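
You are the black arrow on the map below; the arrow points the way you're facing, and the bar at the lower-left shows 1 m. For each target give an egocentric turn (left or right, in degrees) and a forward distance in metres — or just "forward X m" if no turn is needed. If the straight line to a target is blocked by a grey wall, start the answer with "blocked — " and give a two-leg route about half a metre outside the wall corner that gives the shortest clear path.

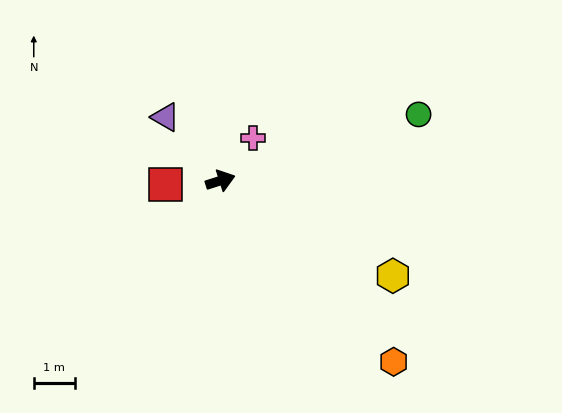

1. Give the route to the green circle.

forward 5.1 m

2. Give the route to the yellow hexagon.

turn right 47°, forward 4.8 m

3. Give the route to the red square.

turn left 166°, forward 1.3 m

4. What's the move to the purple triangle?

turn left 113°, forward 2.0 m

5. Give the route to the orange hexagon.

turn right 64°, forward 6.1 m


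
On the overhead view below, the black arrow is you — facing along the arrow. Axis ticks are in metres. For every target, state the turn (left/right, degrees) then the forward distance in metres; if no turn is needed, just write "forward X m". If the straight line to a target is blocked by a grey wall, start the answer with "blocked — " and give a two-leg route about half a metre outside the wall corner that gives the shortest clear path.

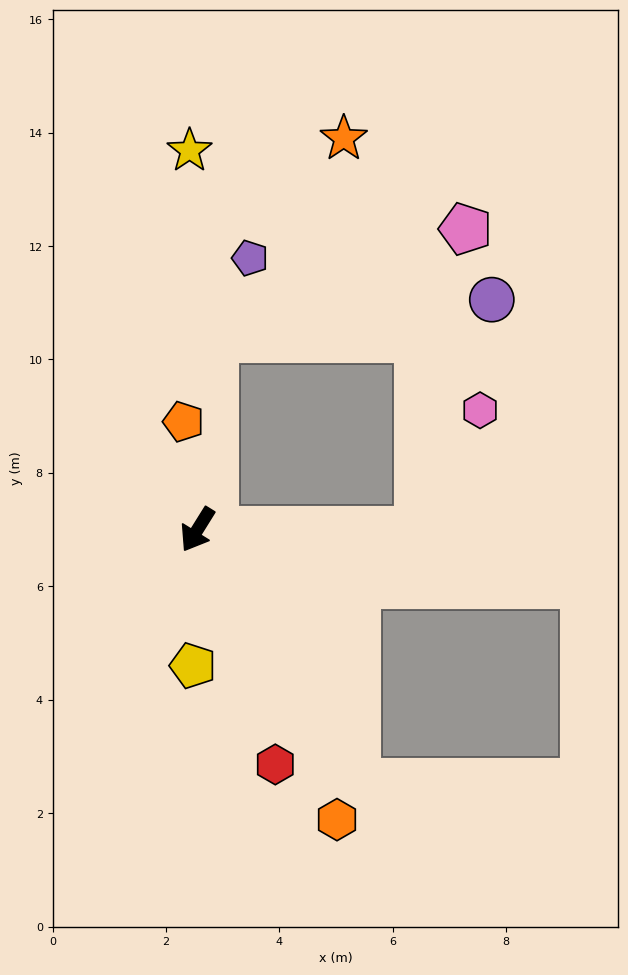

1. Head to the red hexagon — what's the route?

turn left 50°, forward 4.4 m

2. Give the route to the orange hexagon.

turn left 58°, forward 5.7 m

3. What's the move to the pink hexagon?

blocked — turn left 122°, forward 3.9 m, then turn left 63°, forward 2.4 m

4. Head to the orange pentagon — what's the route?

turn right 141°, forward 1.9 m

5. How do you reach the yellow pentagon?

turn left 30°, forward 2.4 m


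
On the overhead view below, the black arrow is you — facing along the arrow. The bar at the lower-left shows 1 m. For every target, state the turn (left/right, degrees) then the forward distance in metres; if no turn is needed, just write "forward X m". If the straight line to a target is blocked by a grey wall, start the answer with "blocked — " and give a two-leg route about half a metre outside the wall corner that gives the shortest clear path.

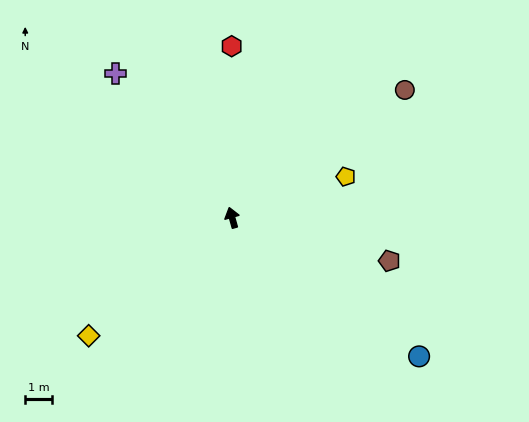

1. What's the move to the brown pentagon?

turn right 121°, forward 6.0 m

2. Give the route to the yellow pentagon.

turn right 86°, forward 4.5 m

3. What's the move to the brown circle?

turn right 69°, forward 8.0 m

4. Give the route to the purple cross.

turn left 23°, forward 6.9 m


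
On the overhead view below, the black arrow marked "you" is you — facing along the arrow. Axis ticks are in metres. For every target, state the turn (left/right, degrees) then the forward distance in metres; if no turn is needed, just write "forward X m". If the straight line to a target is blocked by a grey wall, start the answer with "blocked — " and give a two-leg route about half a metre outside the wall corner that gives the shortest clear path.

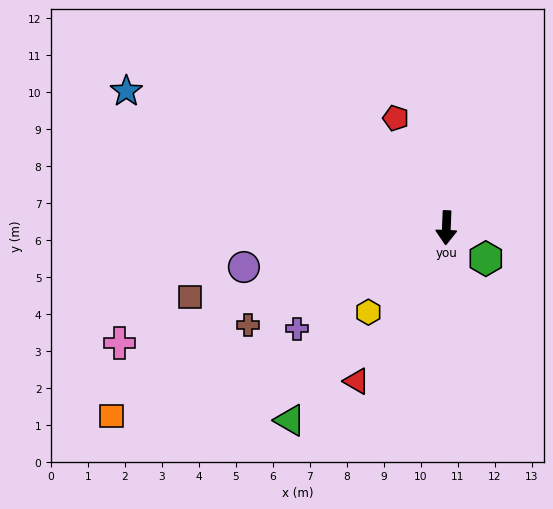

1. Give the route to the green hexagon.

turn left 54°, forward 1.4 m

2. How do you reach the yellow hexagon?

turn right 40°, forward 3.1 m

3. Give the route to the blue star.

turn right 111°, forward 9.4 m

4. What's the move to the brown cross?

turn right 62°, forward 6.0 m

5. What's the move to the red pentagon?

turn right 153°, forward 3.3 m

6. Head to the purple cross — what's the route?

turn right 54°, forward 4.9 m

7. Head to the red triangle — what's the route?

turn right 28°, forward 4.8 m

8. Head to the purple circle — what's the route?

turn right 77°, forward 5.6 m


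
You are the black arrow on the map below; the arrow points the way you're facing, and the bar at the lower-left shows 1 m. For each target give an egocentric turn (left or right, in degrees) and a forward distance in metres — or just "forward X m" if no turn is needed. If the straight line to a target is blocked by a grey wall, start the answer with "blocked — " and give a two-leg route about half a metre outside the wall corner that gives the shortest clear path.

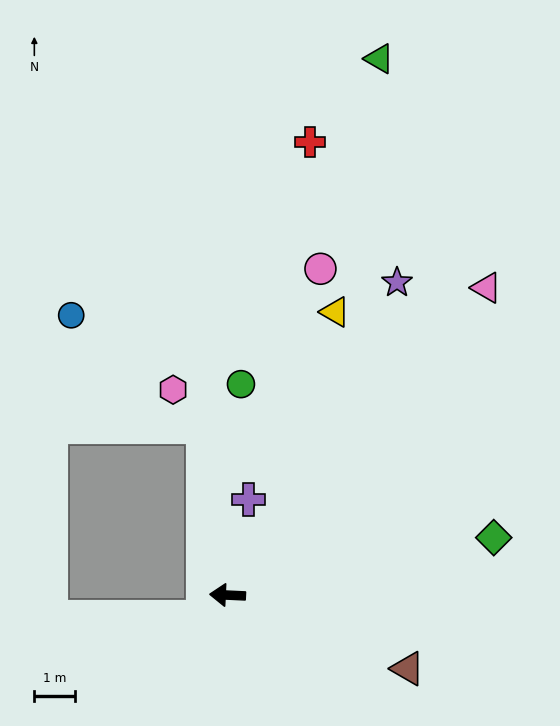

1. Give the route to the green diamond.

turn right 165°, forward 6.6 m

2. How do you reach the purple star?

turn right 116°, forward 8.7 m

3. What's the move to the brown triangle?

turn left 161°, forward 4.7 m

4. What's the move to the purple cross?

turn right 100°, forward 2.4 m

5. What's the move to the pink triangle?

turn right 127°, forward 9.8 m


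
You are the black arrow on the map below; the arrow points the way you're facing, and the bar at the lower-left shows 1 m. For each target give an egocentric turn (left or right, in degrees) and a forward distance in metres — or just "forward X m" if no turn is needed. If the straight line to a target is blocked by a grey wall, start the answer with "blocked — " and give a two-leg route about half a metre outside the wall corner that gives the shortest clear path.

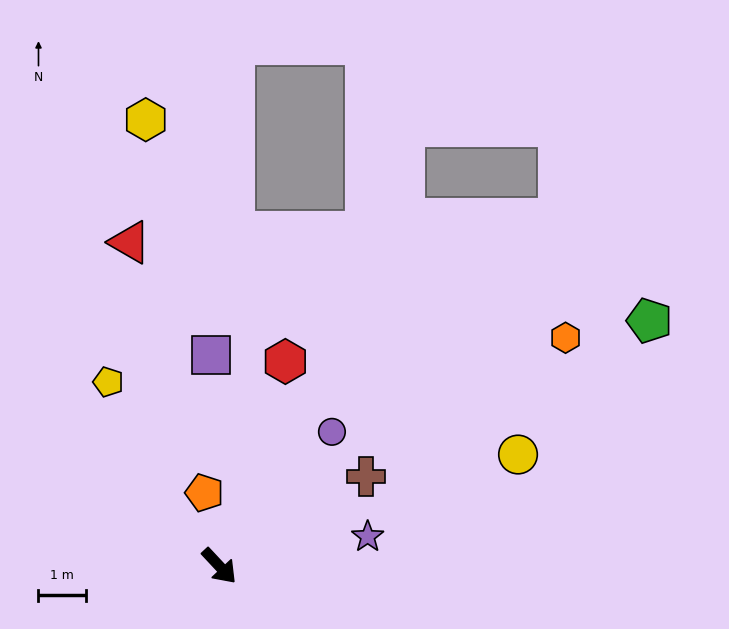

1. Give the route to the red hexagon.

turn left 119°, forward 4.5 m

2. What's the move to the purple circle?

turn left 97°, forward 3.7 m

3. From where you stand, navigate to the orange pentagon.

turn left 148°, forward 1.6 m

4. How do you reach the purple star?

turn left 58°, forward 3.2 m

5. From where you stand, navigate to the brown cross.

turn left 78°, forward 3.6 m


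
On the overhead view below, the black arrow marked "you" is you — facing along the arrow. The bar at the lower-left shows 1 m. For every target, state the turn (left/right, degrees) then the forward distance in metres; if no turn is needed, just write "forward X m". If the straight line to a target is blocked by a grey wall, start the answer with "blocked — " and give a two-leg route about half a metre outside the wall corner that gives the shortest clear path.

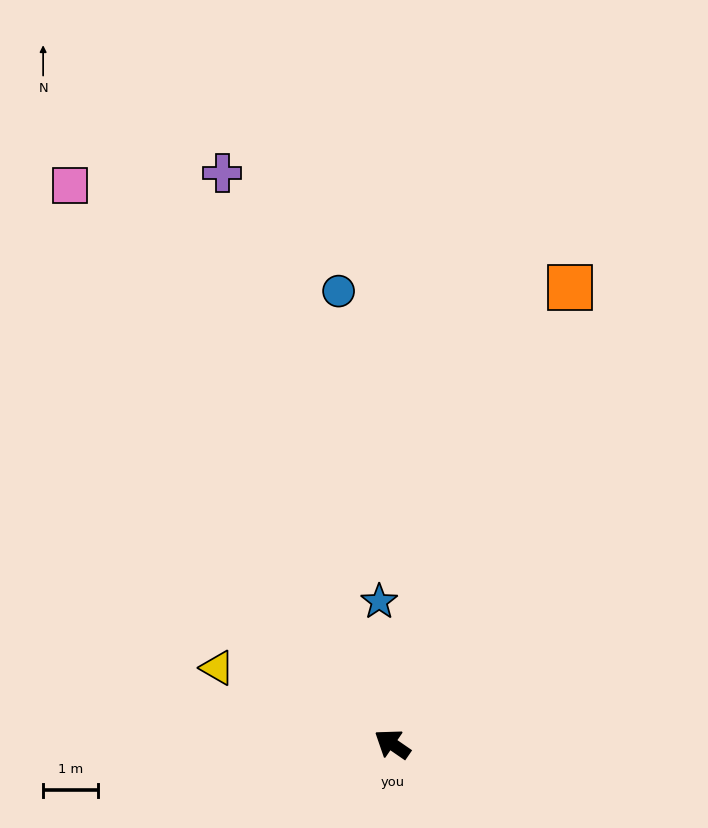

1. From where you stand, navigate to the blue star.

turn right 50°, forward 2.6 m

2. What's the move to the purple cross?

turn right 39°, forward 10.9 m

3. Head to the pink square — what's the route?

turn right 25°, forward 11.8 m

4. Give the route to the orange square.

turn right 77°, forward 9.0 m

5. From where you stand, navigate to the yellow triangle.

turn left 11°, forward 3.5 m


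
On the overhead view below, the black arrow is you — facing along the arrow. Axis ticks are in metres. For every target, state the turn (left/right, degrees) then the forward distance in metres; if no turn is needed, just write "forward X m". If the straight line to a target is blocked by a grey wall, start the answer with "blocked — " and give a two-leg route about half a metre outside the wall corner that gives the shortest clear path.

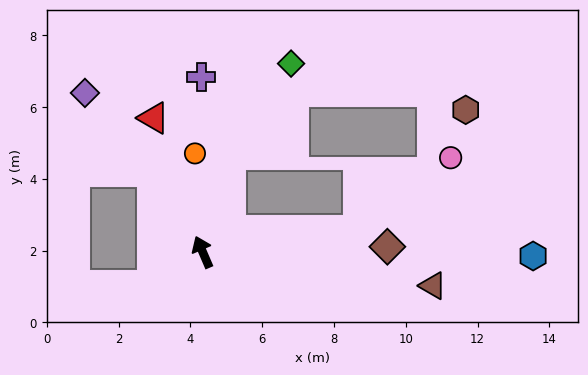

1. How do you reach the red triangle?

turn right 3°, forward 4.0 m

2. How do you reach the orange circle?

turn right 19°, forward 2.8 m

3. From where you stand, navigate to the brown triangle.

turn right 122°, forward 6.5 m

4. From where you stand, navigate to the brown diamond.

turn right 112°, forward 5.1 m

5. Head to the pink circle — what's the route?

blocked — turn right 105°, forward 4.4 m, then turn left 30°, forward 3.3 m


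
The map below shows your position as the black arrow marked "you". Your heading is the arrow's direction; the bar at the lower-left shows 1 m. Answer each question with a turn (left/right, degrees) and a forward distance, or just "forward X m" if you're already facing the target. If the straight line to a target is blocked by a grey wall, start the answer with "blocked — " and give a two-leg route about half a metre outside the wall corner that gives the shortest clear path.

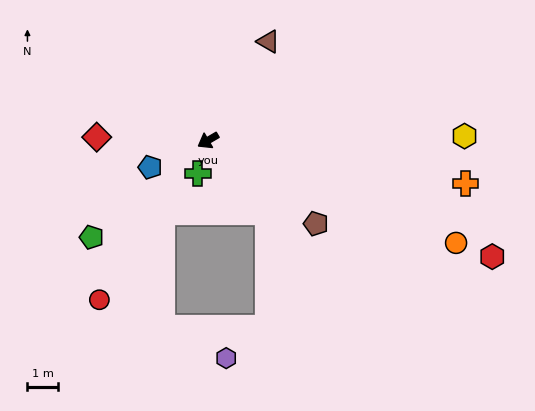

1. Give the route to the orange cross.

turn left 140°, forward 8.5 m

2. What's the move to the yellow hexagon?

turn left 151°, forward 8.4 m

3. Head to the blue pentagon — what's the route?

turn right 5°, forward 2.1 m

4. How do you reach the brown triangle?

turn right 152°, forward 3.8 m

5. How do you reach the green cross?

turn left 42°, forward 1.1 m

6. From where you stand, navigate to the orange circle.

turn left 127°, forward 8.8 m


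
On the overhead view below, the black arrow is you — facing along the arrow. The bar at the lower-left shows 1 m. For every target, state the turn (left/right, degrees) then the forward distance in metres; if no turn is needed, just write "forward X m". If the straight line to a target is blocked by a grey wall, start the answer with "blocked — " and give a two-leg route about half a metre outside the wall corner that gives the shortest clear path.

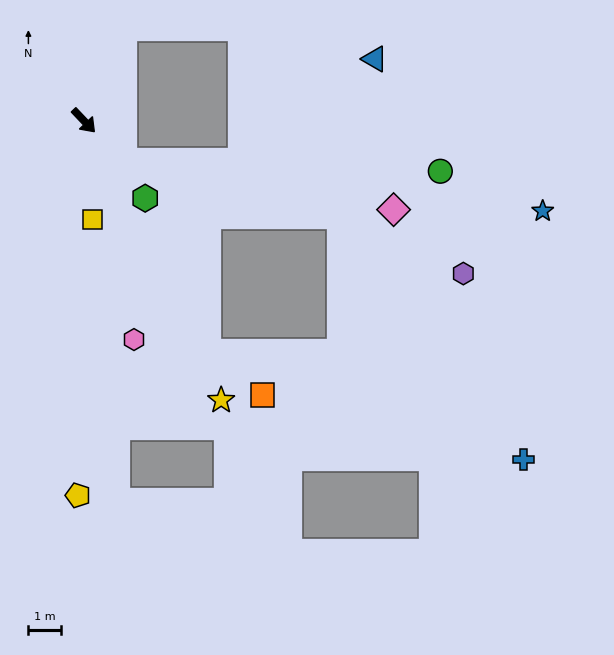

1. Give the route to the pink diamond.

blocked — forward 1.8 m, then turn left 36°, forward 8.5 m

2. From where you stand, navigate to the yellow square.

turn right 38°, forward 3.1 m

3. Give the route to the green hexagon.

turn right 5°, forward 3.1 m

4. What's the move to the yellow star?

turn right 17°, forward 9.6 m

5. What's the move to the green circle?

blocked — forward 1.8 m, then turn left 45°, forward 9.8 m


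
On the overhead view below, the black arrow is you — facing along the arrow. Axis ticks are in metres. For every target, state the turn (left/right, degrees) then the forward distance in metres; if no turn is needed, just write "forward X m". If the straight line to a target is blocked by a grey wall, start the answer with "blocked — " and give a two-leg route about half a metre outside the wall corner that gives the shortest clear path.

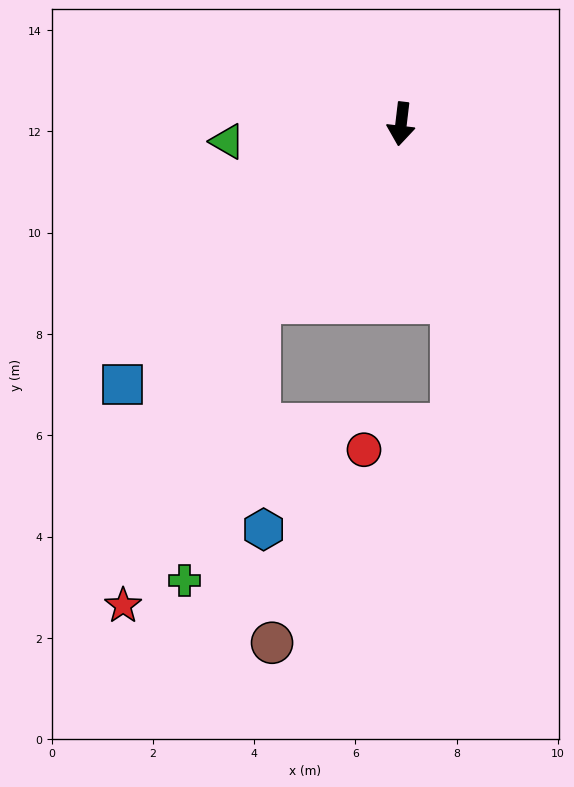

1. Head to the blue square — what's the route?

turn right 40°, forward 7.5 m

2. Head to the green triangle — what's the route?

turn right 77°, forward 3.4 m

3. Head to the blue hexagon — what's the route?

blocked — turn right 32°, forward 4.5 m, then turn left 40°, forward 4.5 m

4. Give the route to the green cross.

blocked — turn right 32°, forward 4.5 m, then turn left 24°, forward 5.7 m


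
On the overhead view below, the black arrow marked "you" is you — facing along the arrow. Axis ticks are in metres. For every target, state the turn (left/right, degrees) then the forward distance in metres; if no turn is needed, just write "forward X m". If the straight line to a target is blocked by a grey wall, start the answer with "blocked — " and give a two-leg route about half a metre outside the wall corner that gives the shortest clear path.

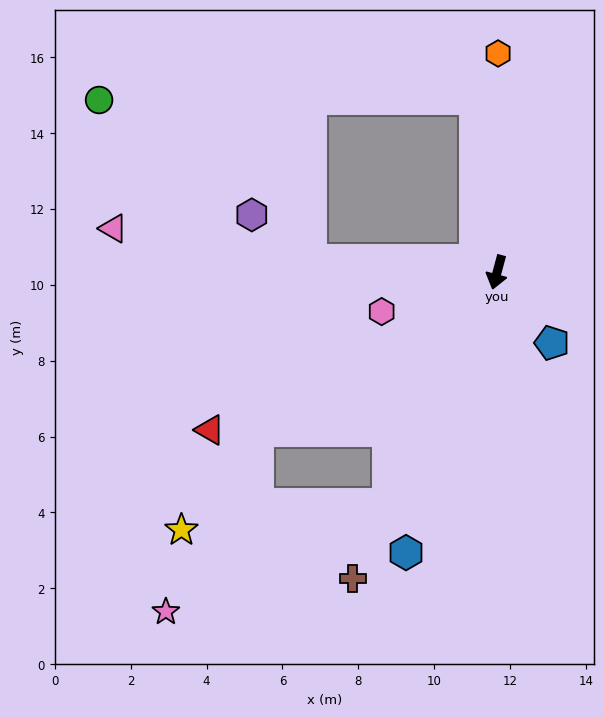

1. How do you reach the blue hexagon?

turn right 3°, forward 7.8 m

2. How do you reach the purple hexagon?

blocked — turn right 79°, forward 4.9 m, then turn right 33°, forward 2.0 m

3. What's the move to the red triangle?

turn right 46°, forward 8.6 m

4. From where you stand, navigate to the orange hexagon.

turn right 165°, forward 5.8 m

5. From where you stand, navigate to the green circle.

blocked — turn right 158°, forward 4.6 m, then turn left 83°, forward 9.9 m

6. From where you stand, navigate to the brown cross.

turn right 10°, forward 8.9 m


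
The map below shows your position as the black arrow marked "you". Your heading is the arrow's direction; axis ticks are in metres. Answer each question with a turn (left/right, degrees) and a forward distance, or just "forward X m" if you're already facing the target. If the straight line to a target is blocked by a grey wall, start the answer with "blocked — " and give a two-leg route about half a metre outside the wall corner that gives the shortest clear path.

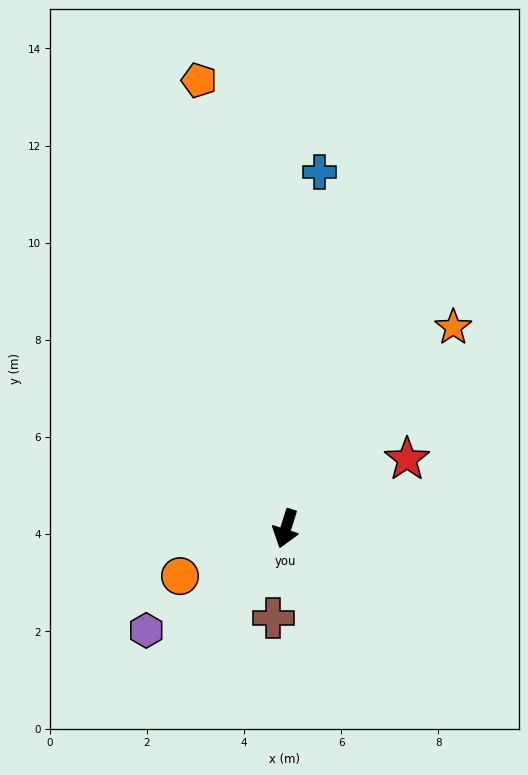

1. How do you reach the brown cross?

turn left 9°, forward 1.9 m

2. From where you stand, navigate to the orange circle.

turn right 48°, forward 2.4 m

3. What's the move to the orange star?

turn left 158°, forward 5.4 m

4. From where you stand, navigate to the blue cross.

turn right 168°, forward 7.4 m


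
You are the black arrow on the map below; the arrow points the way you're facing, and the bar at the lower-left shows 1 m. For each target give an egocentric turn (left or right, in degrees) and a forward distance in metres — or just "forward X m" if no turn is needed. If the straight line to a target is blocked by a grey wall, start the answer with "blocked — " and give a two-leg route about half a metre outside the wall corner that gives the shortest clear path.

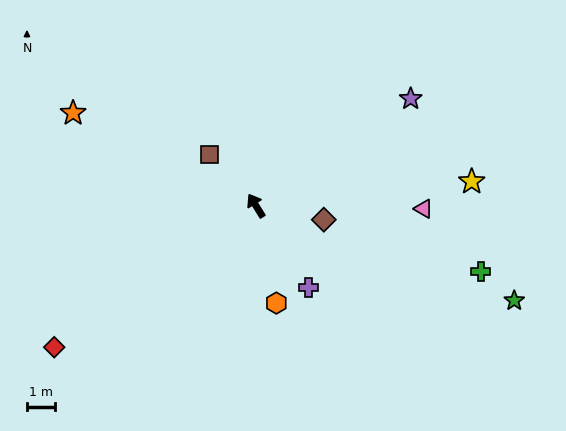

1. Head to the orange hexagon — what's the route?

turn left 160°, forward 3.5 m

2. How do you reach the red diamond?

turn left 93°, forward 8.7 m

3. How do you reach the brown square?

turn left 11°, forward 2.5 m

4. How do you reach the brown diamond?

turn right 133°, forward 2.5 m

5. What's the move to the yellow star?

turn right 115°, forward 7.7 m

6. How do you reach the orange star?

turn left 31°, forward 7.3 m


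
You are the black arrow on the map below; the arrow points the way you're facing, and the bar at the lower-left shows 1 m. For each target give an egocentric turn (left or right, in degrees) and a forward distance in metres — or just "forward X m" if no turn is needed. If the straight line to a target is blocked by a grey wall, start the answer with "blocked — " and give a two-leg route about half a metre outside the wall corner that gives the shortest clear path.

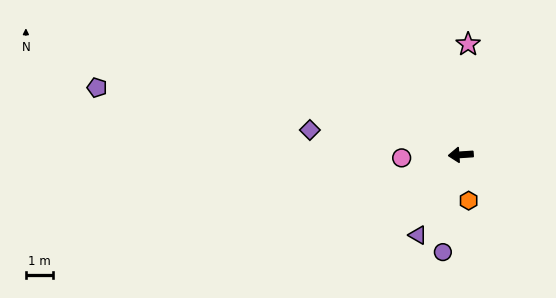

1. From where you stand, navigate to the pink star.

turn right 98°, forward 4.0 m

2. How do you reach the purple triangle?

turn left 58°, forward 3.3 m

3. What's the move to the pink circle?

forward 2.2 m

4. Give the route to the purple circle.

turn left 76°, forward 3.6 m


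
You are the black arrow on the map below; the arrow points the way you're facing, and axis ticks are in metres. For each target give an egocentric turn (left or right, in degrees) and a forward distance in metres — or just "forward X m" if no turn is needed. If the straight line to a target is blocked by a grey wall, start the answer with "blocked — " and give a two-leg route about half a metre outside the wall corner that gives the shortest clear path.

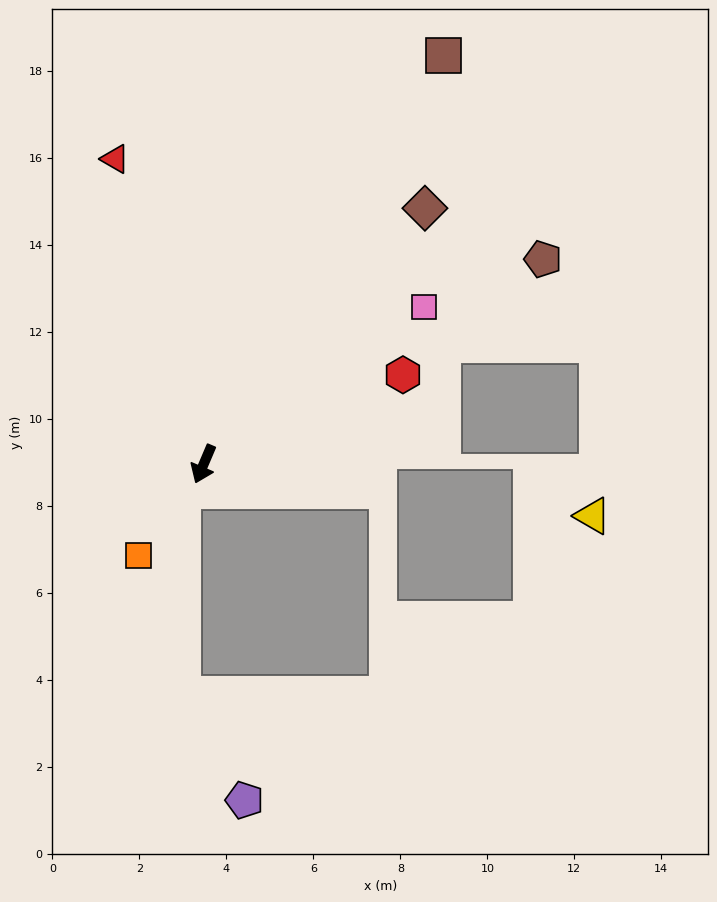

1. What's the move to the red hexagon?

turn left 137°, forward 5.0 m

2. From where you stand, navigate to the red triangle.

turn right 141°, forward 7.3 m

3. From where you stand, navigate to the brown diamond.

turn left 162°, forward 7.8 m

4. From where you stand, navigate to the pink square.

turn left 149°, forward 6.2 m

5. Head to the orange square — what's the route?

turn right 12°, forward 2.6 m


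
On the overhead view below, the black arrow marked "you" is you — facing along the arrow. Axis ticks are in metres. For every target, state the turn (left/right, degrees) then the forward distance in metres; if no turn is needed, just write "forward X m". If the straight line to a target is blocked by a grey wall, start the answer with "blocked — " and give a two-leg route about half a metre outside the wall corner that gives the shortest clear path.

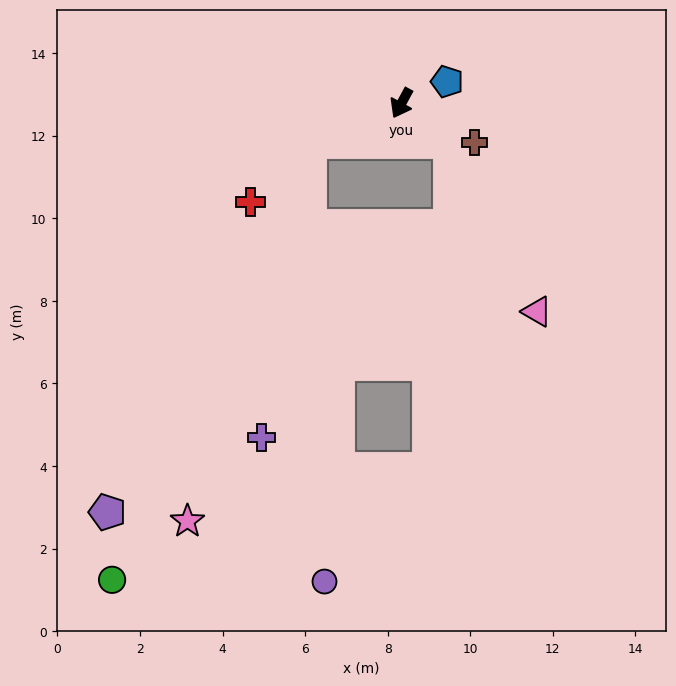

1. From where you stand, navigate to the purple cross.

blocked — turn right 39°, forward 2.4 m, then turn left 58°, forward 7.3 m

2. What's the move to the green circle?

blocked — turn right 39°, forward 2.4 m, then turn left 43°, forward 11.6 m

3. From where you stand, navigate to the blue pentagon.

turn left 144°, forward 1.2 m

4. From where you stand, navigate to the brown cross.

turn left 90°, forward 2.0 m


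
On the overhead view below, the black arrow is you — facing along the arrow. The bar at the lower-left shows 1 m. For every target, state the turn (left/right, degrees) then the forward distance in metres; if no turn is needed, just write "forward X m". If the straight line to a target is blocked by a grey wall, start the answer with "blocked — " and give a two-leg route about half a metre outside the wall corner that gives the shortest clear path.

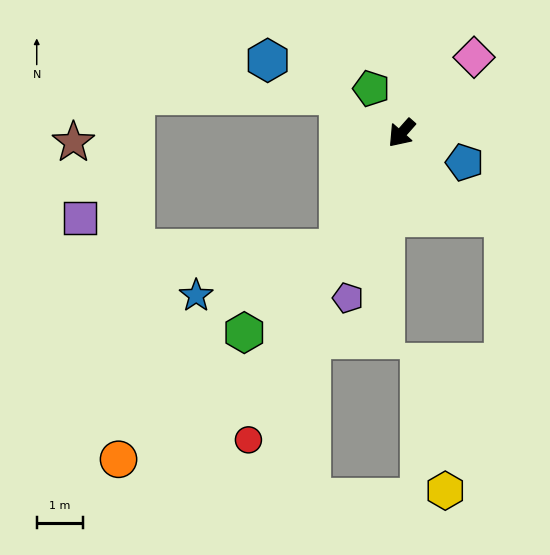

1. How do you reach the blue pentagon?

turn left 107°, forward 1.5 m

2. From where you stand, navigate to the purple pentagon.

turn left 23°, forward 3.7 m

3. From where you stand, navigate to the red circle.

turn left 15°, forward 7.4 m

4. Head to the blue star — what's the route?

blocked — turn left 13°, forward 2.8 m, then turn right 43°, forward 3.2 m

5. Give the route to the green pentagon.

turn right 104°, forward 1.2 m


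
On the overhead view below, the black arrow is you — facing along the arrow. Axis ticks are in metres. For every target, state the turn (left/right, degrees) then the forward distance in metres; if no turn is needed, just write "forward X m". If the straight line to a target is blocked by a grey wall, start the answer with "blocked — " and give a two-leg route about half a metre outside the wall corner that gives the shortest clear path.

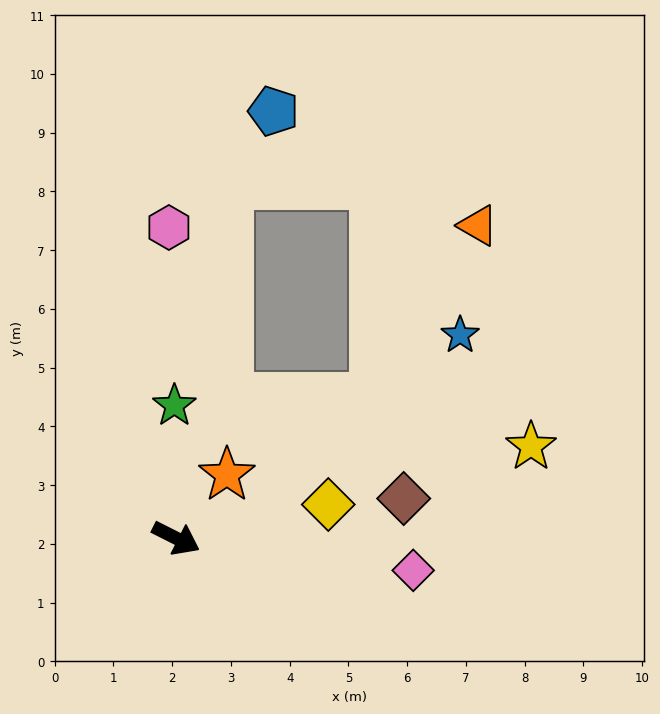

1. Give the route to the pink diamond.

turn left 19°, forward 4.1 m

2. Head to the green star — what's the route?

turn left 118°, forward 2.3 m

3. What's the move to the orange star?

turn left 78°, forward 1.4 m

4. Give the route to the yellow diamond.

turn left 39°, forward 2.7 m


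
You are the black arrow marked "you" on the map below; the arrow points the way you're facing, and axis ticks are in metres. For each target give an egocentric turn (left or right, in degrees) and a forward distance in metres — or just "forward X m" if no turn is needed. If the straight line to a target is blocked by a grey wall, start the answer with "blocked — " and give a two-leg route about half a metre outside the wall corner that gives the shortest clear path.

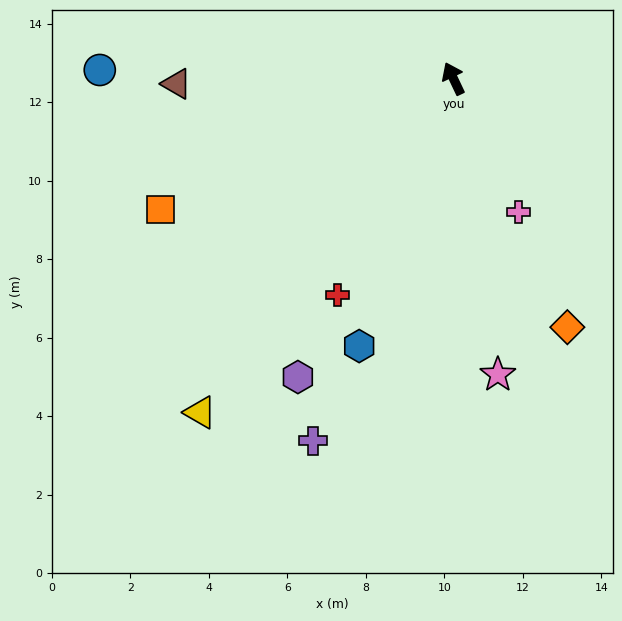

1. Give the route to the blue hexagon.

turn left 135°, forward 7.2 m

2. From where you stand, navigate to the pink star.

turn left 163°, forward 7.6 m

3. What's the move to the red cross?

turn left 127°, forward 6.3 m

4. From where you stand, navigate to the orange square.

turn left 89°, forward 8.2 m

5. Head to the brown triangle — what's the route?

turn left 66°, forward 7.1 m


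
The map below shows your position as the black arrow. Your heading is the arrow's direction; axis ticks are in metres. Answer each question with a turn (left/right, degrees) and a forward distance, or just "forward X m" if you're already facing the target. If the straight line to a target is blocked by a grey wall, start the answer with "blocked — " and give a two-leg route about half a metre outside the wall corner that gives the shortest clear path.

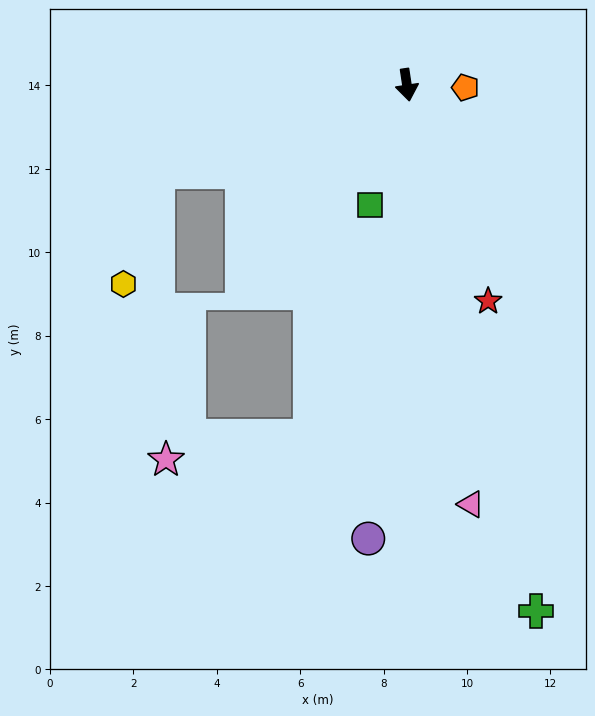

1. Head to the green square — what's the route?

turn right 26°, forward 3.0 m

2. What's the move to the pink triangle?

forward 10.2 m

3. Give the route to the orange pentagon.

turn left 79°, forward 1.4 m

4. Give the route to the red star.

turn left 12°, forward 5.5 m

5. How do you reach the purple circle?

turn right 13°, forward 10.9 m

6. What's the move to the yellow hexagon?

blocked — turn right 80°, forward 6.3 m, then turn left 55°, forward 2.8 m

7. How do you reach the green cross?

turn left 5°, forward 13.0 m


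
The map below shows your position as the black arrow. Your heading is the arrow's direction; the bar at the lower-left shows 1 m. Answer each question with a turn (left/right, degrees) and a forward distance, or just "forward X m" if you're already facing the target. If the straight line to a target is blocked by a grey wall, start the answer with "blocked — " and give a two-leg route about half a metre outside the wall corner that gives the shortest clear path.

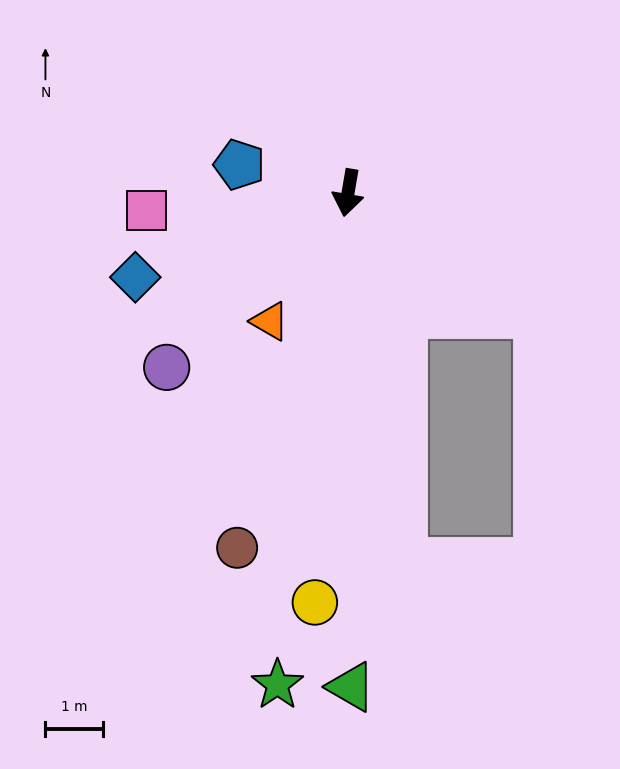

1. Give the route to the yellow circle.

turn left 5°, forward 7.2 m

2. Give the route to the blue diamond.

turn right 59°, forward 4.0 m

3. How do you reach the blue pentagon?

turn right 95°, forward 2.0 m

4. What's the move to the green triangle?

turn left 10°, forward 8.6 m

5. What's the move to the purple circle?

turn right 36°, forward 4.4 m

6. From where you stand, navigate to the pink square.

turn right 75°, forward 3.5 m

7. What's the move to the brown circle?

turn right 8°, forward 6.5 m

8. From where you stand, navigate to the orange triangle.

turn right 22°, forward 2.6 m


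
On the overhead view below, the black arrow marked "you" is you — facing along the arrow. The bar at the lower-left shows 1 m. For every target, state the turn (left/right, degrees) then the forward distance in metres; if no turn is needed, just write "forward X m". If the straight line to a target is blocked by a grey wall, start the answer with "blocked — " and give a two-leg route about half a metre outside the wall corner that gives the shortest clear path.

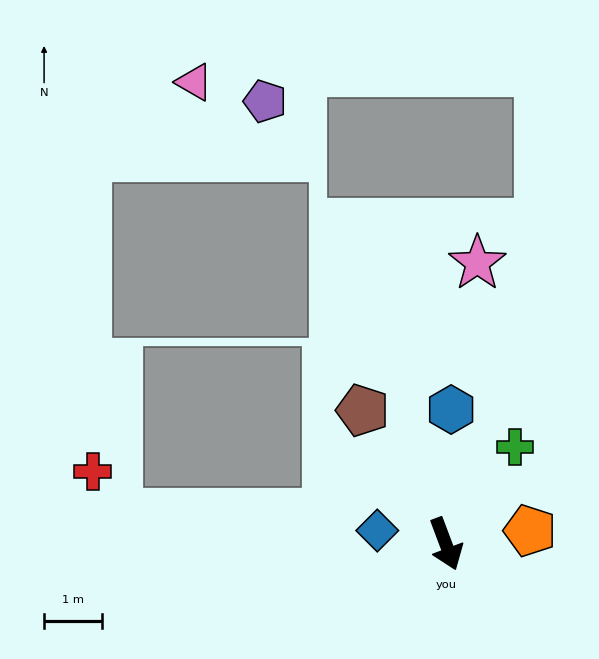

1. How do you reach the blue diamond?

turn right 122°, forward 1.2 m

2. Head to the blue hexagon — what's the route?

turn left 157°, forward 2.3 m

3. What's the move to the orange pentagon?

turn left 78°, forward 1.5 m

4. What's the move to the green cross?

turn left 124°, forward 2.0 m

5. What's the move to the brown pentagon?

turn right 169°, forward 2.7 m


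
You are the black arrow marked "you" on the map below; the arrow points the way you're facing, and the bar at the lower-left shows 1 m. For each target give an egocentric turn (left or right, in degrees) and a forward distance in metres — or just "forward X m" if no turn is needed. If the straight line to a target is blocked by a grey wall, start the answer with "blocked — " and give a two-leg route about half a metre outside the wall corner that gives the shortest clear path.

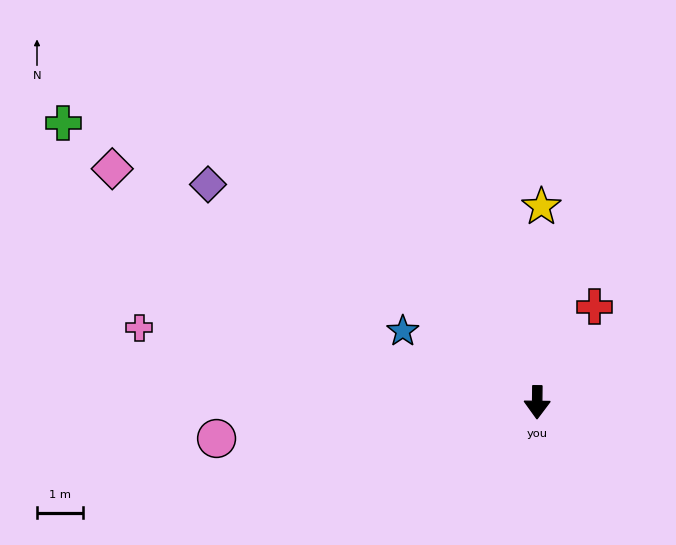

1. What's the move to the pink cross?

turn right 100°, forward 8.7 m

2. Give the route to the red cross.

turn left 150°, forward 2.4 m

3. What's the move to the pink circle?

turn right 83°, forward 7.0 m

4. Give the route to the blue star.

turn right 117°, forward 3.3 m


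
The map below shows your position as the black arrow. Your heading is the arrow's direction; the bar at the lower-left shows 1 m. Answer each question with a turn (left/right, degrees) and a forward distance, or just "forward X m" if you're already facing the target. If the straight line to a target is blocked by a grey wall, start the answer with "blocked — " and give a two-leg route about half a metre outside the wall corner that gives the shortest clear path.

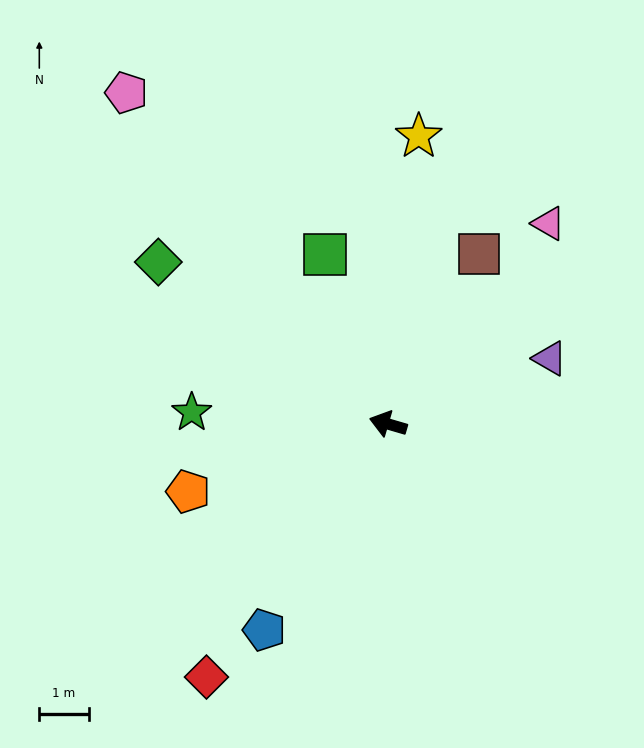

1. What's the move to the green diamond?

turn right 19°, forward 5.7 m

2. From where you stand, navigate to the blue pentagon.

turn left 75°, forward 4.8 m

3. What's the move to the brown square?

turn right 102°, forward 3.9 m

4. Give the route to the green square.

turn right 53°, forward 3.7 m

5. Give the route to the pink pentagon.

turn right 35°, forward 8.5 m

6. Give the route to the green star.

turn left 13°, forward 4.0 m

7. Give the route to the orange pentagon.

turn left 35°, forward 4.3 m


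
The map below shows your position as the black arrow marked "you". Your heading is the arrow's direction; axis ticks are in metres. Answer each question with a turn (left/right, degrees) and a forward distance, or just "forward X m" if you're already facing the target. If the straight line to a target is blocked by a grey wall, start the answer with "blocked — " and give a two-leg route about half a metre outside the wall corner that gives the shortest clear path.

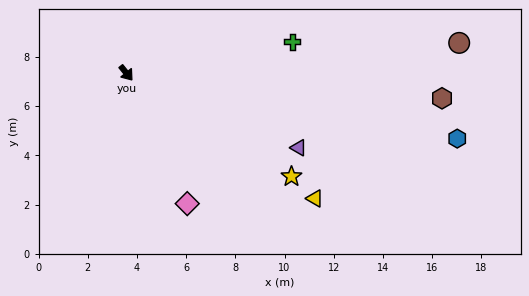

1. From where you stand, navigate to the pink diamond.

turn right 14°, forward 5.9 m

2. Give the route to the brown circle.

turn left 56°, forward 13.6 m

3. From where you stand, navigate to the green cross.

turn left 62°, forward 6.9 m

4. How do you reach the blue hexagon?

turn left 40°, forward 13.7 m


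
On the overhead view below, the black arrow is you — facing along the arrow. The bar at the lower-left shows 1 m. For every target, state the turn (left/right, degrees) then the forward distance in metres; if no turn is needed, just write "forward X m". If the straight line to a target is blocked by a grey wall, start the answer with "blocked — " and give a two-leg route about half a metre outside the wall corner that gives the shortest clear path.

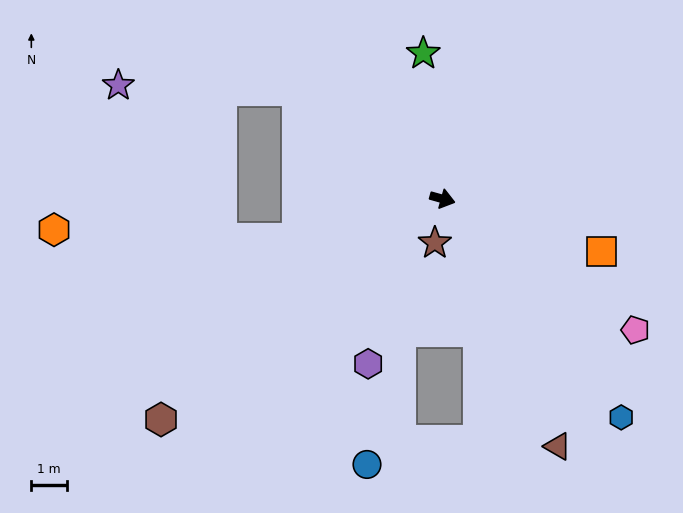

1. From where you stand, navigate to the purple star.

blocked — turn left 159°, forward 5.0 m, then turn left 35°, forward 5.0 m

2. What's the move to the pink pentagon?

turn right 19°, forward 6.5 m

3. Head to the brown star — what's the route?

turn right 84°, forward 1.2 m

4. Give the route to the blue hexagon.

turn right 35°, forward 7.9 m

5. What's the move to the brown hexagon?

turn right 126°, forward 10.0 m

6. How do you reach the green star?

turn left 113°, forward 4.1 m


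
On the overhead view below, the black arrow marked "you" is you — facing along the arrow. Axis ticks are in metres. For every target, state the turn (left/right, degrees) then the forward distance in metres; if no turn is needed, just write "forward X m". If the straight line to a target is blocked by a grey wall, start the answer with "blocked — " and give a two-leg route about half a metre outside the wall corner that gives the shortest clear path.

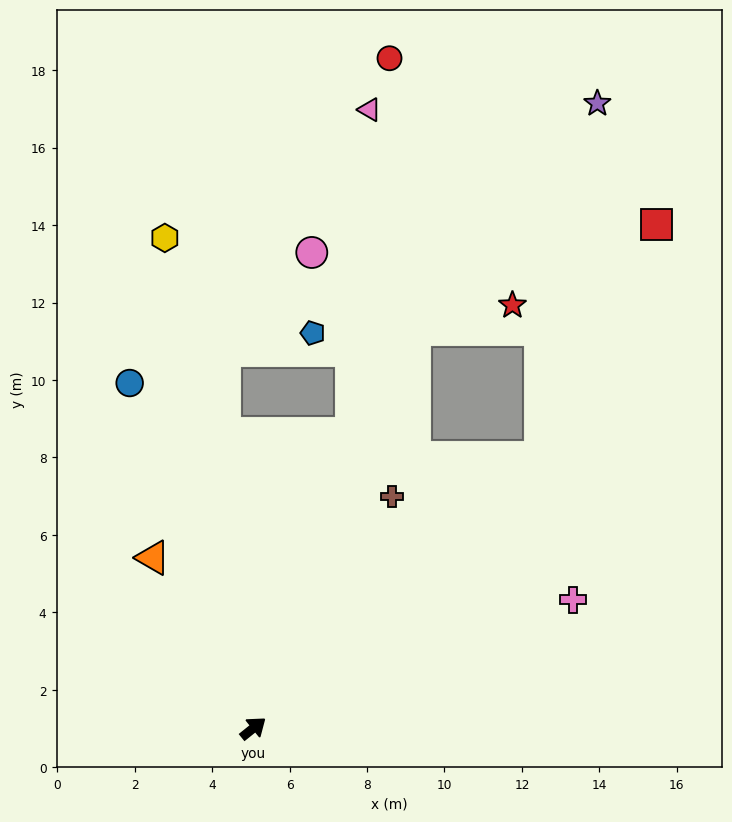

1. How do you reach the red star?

blocked — turn left 29°, forward 11.1 m, then turn right 54°, forward 2.6 m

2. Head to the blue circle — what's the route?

turn left 71°, forward 9.5 m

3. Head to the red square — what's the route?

blocked — turn left 5°, forward 10.2 m, then turn left 20°, forward 6.7 m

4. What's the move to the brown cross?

turn left 20°, forward 7.0 m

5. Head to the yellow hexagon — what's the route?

turn left 61°, forward 12.9 m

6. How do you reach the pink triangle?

blocked — turn left 33°, forward 8.0 m, then turn left 15°, forward 8.4 m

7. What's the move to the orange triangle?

turn left 82°, forward 5.1 m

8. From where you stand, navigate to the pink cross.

turn right 17°, forward 8.9 m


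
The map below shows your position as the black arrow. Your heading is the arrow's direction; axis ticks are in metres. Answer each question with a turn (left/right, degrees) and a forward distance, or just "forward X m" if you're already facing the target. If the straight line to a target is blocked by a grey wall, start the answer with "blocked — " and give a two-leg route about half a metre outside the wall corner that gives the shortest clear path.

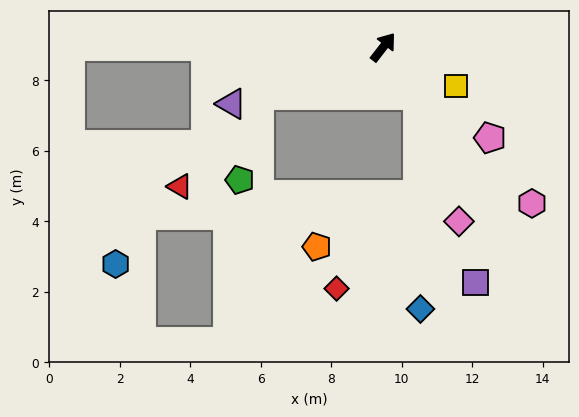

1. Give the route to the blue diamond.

blocked — turn right 107°, forward 1.7 m, then turn right 34°, forward 6.1 m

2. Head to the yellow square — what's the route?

turn right 80°, forward 2.4 m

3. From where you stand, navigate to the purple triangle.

turn left 148°, forward 4.6 m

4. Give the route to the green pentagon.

blocked — turn left 149°, forward 3.8 m, then turn left 56°, forward 2.5 m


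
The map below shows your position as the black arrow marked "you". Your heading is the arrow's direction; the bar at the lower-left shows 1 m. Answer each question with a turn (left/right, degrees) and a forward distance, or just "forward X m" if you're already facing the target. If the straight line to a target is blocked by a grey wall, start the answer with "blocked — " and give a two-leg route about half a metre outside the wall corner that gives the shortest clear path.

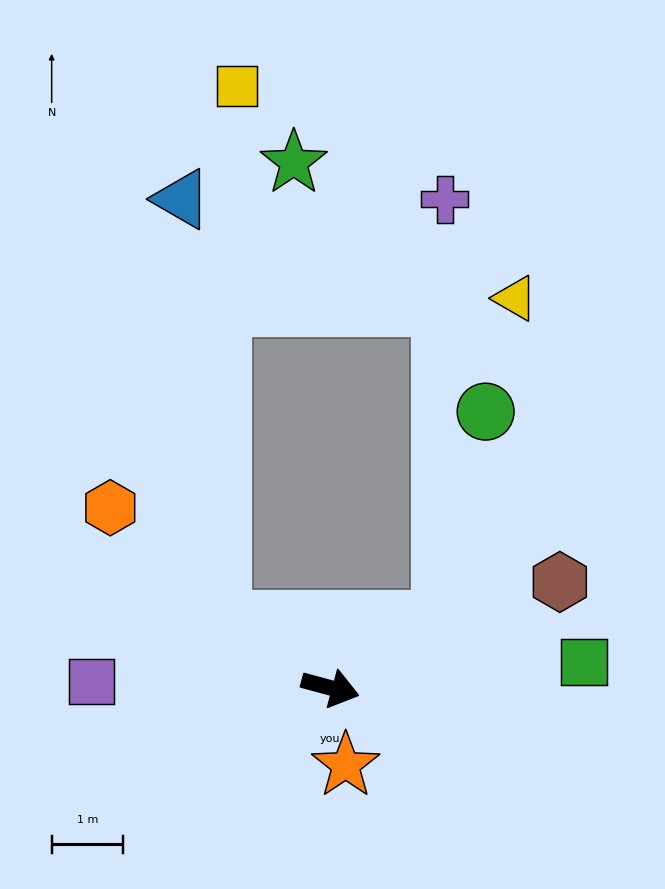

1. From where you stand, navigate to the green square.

turn left 21°, forward 3.6 m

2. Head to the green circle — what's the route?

blocked — turn left 46°, forward 1.8 m, then turn left 48°, forward 3.0 m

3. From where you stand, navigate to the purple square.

turn right 166°, forward 3.4 m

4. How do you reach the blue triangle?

blocked — turn left 164°, forward 1.8 m, then turn right 54°, forward 5.9 m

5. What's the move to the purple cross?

blocked — turn left 46°, forward 1.8 m, then turn left 59°, forward 5.9 m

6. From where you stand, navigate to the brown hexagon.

turn left 40°, forward 3.5 m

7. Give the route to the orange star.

turn right 64°, forward 1.1 m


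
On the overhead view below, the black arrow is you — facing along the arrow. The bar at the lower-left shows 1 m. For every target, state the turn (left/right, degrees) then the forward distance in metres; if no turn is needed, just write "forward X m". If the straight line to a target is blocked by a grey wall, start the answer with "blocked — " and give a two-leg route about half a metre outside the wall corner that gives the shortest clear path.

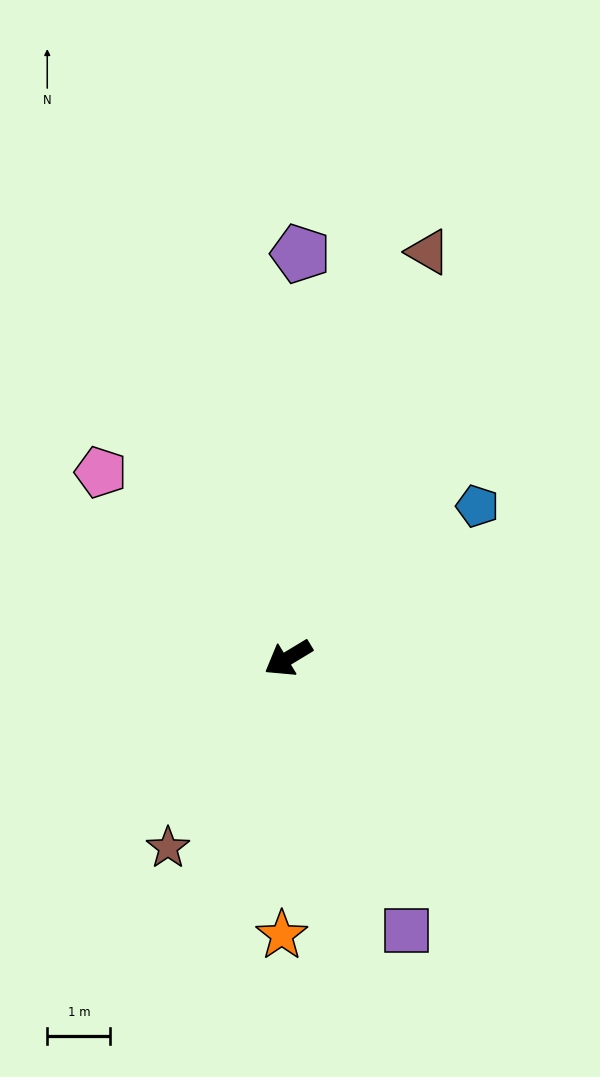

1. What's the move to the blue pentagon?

turn right 172°, forward 3.8 m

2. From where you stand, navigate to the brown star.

turn left 26°, forward 3.5 m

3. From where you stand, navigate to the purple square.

turn left 82°, forward 4.7 m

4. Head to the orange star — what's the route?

turn left 57°, forward 4.4 m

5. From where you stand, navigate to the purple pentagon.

turn right 123°, forward 6.4 m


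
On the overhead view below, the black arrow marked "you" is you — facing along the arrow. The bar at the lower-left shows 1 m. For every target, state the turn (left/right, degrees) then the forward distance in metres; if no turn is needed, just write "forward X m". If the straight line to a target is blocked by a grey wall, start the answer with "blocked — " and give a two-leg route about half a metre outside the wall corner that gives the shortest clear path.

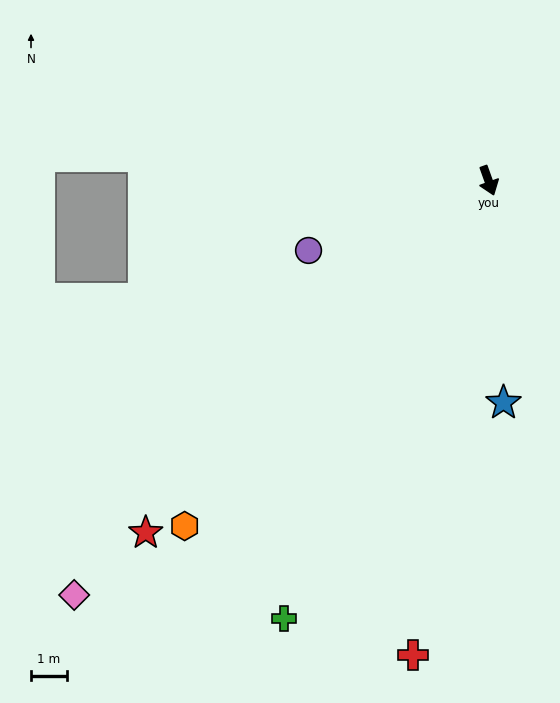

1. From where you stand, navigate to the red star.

turn right 64°, forward 13.8 m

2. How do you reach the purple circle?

turn right 89°, forward 5.4 m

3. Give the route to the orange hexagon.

turn right 61°, forward 12.9 m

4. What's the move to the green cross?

turn right 45°, forward 13.6 m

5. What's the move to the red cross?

turn right 29°, forward 13.5 m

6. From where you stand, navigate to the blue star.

turn right 16°, forward 6.3 m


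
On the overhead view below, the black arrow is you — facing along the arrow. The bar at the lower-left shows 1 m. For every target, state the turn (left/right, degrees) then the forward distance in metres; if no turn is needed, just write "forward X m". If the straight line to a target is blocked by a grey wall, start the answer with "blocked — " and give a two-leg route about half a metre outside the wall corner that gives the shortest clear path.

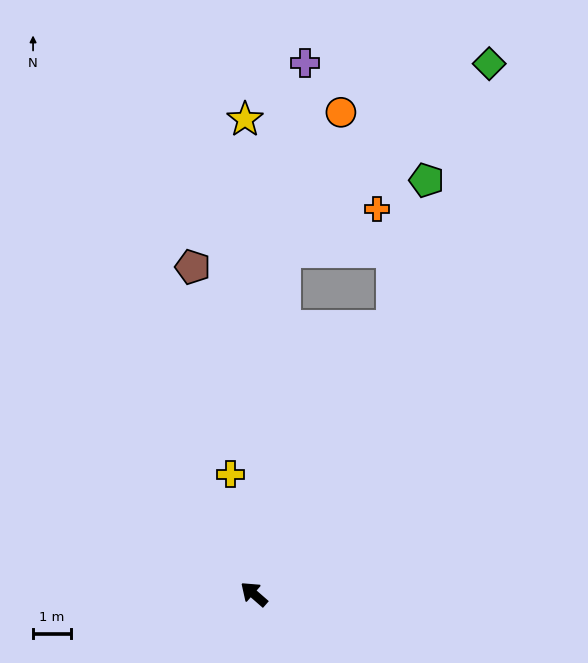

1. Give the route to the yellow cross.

turn right 38°, forward 3.2 m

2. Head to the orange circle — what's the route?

blocked — turn right 54°, forward 9.1 m, then turn right 17°, forward 4.0 m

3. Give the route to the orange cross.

blocked — turn right 54°, forward 9.1 m, then turn right 60°, forward 2.7 m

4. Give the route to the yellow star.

turn right 48°, forward 12.6 m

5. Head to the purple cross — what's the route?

turn right 54°, forward 14.2 m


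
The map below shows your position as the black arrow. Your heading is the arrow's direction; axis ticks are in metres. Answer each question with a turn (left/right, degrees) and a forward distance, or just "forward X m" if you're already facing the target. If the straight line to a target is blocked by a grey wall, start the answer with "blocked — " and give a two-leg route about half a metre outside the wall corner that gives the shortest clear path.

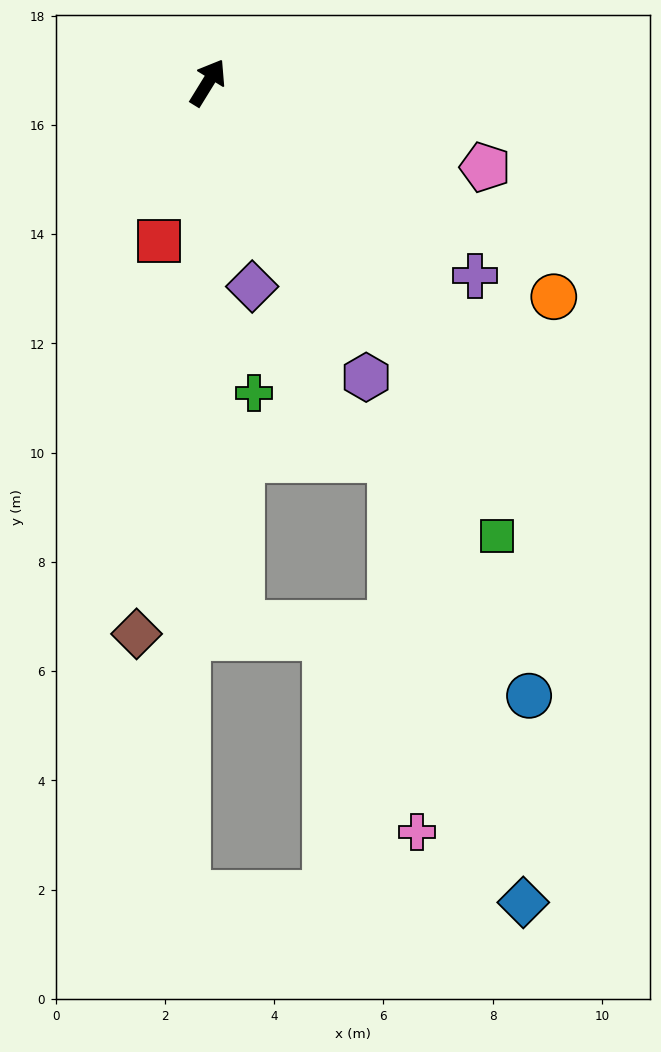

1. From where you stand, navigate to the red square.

turn right 166°, forward 3.0 m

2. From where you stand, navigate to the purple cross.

turn right 94°, forward 6.0 m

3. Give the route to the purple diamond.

turn right 136°, forward 3.8 m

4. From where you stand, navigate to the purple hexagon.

turn right 120°, forward 6.1 m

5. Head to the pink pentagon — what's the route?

turn right 75°, forward 5.3 m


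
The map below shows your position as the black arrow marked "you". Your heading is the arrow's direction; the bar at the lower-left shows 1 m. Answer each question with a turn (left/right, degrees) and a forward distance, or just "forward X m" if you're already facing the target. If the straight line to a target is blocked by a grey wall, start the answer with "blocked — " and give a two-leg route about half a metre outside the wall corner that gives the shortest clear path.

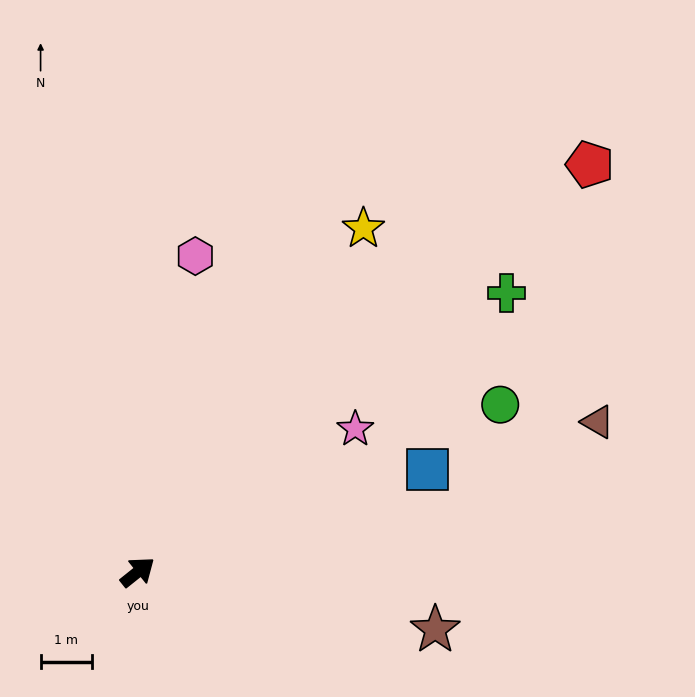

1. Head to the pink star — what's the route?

turn right 5°, forward 5.1 m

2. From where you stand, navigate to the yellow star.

turn left 18°, forward 8.1 m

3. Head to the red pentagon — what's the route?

turn left 3°, forward 11.9 m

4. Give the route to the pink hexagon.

turn left 41°, forward 6.3 m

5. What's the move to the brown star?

turn right 50°, forward 5.9 m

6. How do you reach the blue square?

turn right 19°, forward 6.0 m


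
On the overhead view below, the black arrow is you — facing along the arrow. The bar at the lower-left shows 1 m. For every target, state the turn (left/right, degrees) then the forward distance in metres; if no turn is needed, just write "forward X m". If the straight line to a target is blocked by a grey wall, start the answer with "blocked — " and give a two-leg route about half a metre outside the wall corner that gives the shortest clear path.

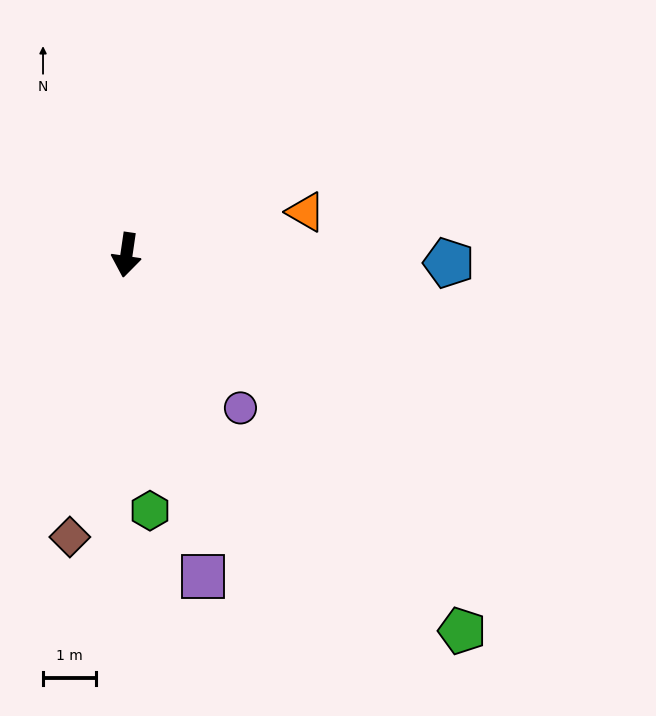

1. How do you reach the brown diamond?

turn right 3°, forward 5.4 m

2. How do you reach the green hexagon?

turn left 14°, forward 4.8 m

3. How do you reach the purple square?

turn left 22°, forward 6.2 m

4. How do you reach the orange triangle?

turn left 112°, forward 3.5 m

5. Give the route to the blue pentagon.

turn left 97°, forward 6.1 m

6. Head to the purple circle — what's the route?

turn left 45°, forward 3.6 m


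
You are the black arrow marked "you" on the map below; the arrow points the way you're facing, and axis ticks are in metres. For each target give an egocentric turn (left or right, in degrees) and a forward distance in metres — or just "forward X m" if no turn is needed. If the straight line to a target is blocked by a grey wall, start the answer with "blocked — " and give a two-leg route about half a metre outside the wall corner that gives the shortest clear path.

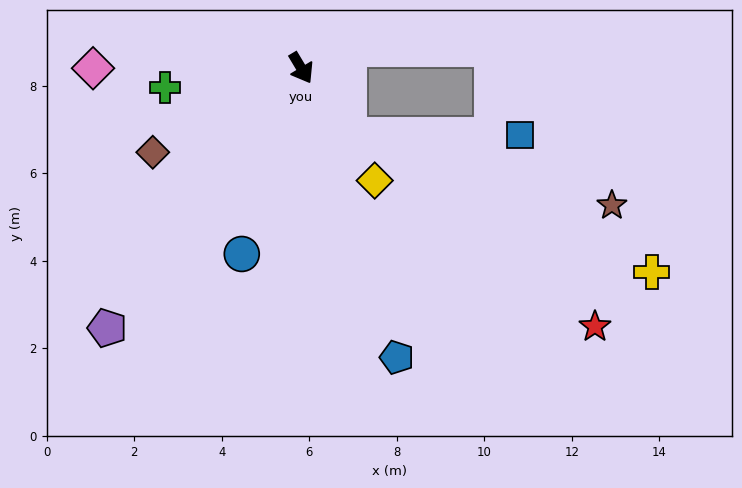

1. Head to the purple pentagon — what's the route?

turn right 68°, forward 7.4 m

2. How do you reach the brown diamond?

turn right 91°, forward 3.9 m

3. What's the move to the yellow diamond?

turn left 2°, forward 3.1 m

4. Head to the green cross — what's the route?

turn right 113°, forward 3.1 m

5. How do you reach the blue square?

blocked — turn left 4°, forward 1.9 m, then turn left 55°, forward 3.9 m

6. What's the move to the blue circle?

turn right 49°, forward 4.5 m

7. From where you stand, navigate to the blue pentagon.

turn right 13°, forward 7.0 m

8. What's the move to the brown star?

blocked — turn left 4°, forward 1.9 m, then turn left 40°, forward 6.2 m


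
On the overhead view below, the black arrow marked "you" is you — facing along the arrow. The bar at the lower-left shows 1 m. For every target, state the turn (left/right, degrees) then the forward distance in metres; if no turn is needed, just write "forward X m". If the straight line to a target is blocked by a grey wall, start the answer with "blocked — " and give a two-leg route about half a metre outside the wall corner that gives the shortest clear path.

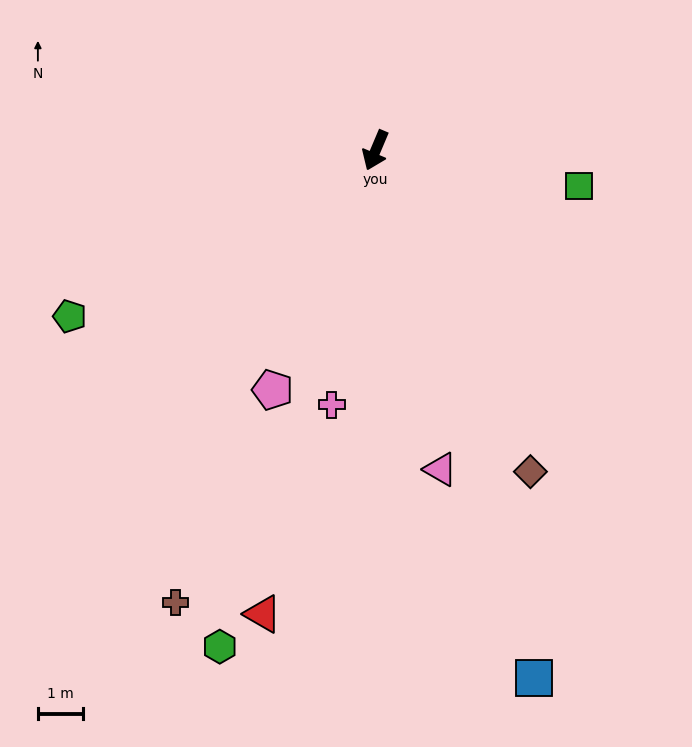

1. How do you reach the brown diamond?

turn left 49°, forward 8.0 m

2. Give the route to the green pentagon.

turn right 39°, forward 7.8 m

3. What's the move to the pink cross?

turn left 13°, forward 5.8 m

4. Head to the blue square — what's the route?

turn left 40°, forward 12.3 m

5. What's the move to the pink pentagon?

forward 5.8 m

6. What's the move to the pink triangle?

turn left 34°, forward 7.3 m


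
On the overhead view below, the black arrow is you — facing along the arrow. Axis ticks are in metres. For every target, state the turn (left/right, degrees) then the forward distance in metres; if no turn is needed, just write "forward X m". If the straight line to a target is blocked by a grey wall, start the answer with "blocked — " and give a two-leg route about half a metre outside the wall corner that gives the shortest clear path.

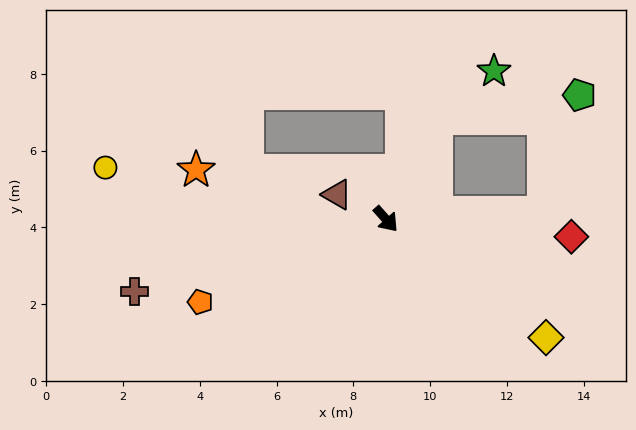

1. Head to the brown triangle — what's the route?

turn right 158°, forward 1.4 m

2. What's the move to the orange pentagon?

turn right 108°, forward 5.3 m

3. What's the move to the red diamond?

turn left 43°, forward 4.9 m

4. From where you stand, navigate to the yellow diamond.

turn left 12°, forward 5.2 m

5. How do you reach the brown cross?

turn right 116°, forward 6.8 m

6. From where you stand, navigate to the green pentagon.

blocked — turn left 112°, forward 2.9 m, then turn right 54°, forward 3.8 m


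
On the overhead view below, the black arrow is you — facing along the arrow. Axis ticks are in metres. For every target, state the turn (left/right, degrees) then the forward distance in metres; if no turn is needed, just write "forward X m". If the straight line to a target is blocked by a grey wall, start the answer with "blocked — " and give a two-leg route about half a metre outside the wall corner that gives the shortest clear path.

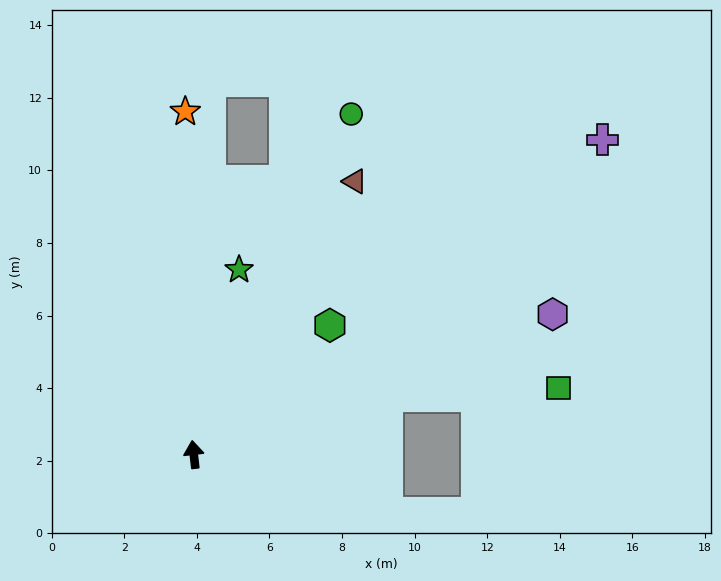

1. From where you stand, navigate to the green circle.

turn right 31°, forward 10.3 m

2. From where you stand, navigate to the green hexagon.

turn right 53°, forward 5.2 m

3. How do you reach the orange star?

turn right 5°, forward 9.4 m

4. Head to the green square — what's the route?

blocked — turn right 80°, forward 5.6 m, then turn right 14°, forward 4.7 m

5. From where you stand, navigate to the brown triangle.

turn right 37°, forward 8.7 m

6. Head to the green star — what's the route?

turn right 20°, forward 5.2 m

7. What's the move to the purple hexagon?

turn right 75°, forward 10.6 m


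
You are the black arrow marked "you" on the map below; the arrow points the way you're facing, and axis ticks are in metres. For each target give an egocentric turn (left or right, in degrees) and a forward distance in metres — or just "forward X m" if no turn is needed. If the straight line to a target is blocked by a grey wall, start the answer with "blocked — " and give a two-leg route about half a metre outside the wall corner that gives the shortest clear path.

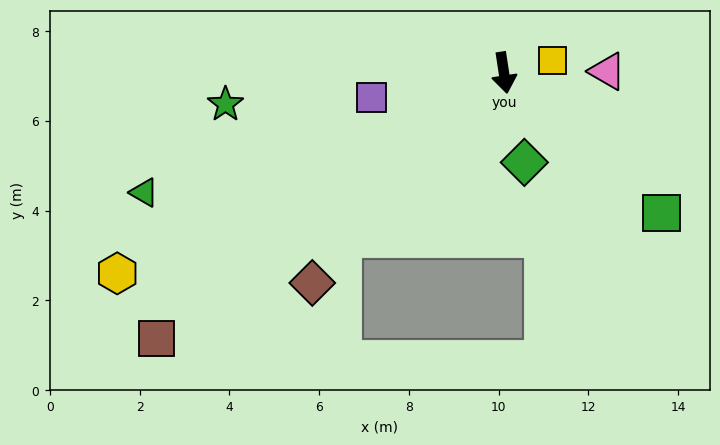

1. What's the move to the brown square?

turn right 61°, forward 9.7 m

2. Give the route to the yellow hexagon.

turn right 71°, forward 9.7 m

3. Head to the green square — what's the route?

turn left 40°, forward 4.7 m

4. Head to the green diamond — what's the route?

turn left 4°, forward 2.0 m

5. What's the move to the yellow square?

turn left 95°, forward 1.1 m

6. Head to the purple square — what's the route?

turn right 88°, forward 3.0 m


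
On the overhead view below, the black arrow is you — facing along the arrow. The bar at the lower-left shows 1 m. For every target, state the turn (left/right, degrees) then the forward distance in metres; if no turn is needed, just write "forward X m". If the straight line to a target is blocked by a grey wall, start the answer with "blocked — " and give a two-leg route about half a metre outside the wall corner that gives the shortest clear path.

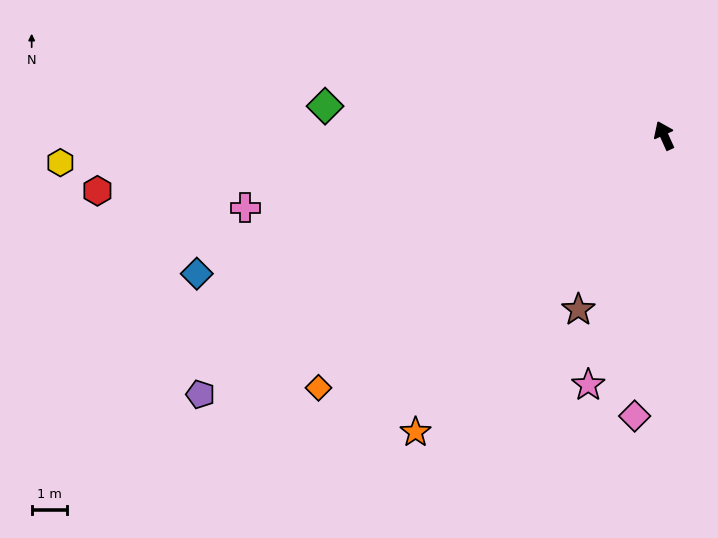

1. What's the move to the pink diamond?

turn left 150°, forward 7.9 m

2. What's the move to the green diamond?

turn left 61°, forward 9.5 m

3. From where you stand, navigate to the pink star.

turn left 139°, forward 7.3 m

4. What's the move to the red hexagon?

turn left 71°, forward 16.0 m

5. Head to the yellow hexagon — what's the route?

turn left 68°, forward 16.9 m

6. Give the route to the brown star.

turn left 129°, forward 5.4 m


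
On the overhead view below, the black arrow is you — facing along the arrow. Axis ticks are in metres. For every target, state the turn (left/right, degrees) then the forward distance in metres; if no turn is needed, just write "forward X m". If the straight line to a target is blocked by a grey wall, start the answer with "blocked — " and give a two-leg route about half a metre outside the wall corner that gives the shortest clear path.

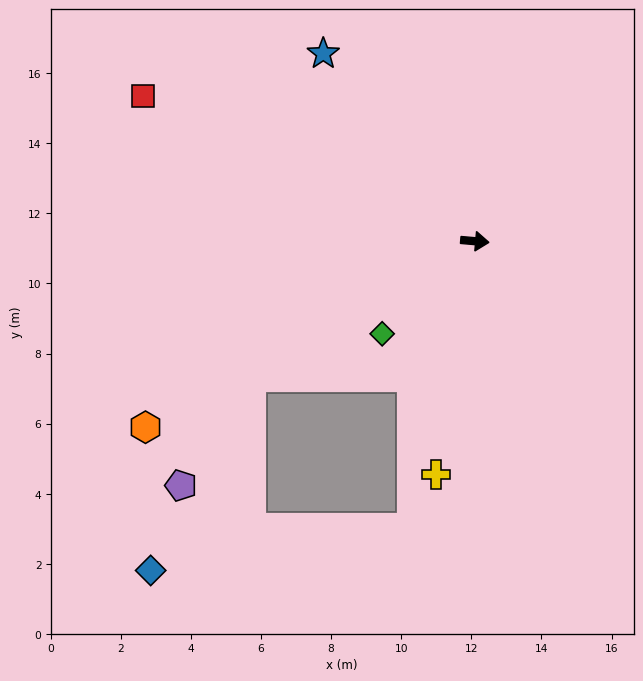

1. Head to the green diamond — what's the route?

turn right 130°, forward 3.7 m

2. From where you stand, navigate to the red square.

turn left 161°, forward 10.3 m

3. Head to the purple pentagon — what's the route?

blocked — turn right 144°, forward 7.5 m, then turn left 26°, forward 3.7 m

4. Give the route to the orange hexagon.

turn right 146°, forward 10.8 m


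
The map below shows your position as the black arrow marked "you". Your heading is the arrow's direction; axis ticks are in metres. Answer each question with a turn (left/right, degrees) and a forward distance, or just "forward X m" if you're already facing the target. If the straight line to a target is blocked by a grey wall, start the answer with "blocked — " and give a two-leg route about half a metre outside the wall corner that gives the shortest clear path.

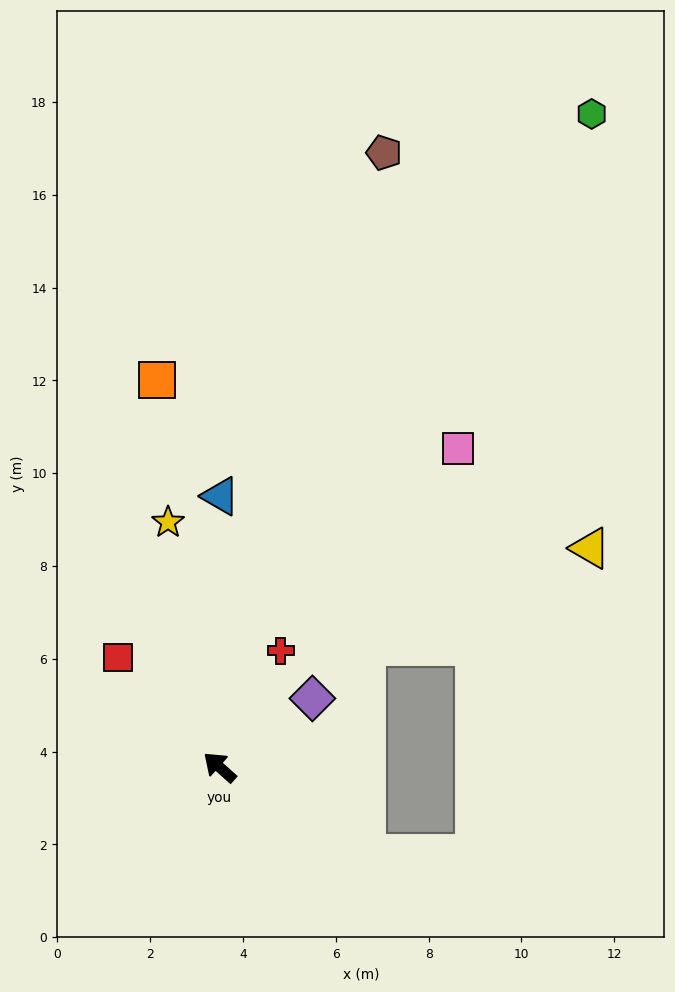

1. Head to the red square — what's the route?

turn right 5°, forward 3.2 m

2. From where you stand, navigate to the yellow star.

turn right 36°, forward 5.4 m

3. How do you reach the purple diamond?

turn right 102°, forward 2.5 m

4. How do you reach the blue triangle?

turn right 48°, forward 5.8 m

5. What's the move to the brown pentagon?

turn right 63°, forward 13.7 m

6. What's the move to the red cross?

turn right 76°, forward 2.8 m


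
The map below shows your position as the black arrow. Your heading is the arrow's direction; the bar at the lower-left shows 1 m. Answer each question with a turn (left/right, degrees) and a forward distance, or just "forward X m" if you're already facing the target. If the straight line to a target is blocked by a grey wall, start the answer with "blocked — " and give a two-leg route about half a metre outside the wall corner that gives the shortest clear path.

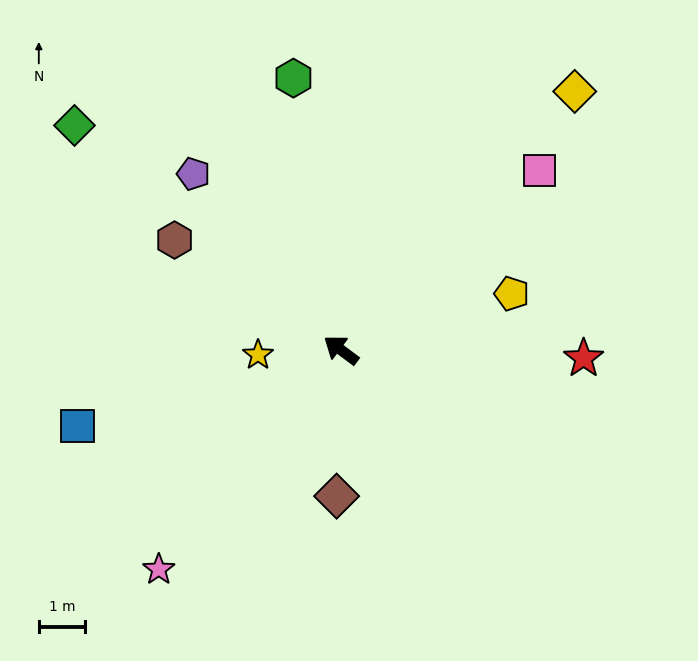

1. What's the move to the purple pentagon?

turn right 13°, forward 5.0 m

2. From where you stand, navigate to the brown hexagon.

turn left 3°, forward 4.3 m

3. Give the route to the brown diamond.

turn left 125°, forward 3.2 m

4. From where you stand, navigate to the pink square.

turn right 101°, forward 5.8 m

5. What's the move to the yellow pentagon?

turn right 125°, forward 3.9 m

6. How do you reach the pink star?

turn left 87°, forward 6.2 m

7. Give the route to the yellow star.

turn left 40°, forward 1.8 m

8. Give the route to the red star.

turn right 145°, forward 5.2 m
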